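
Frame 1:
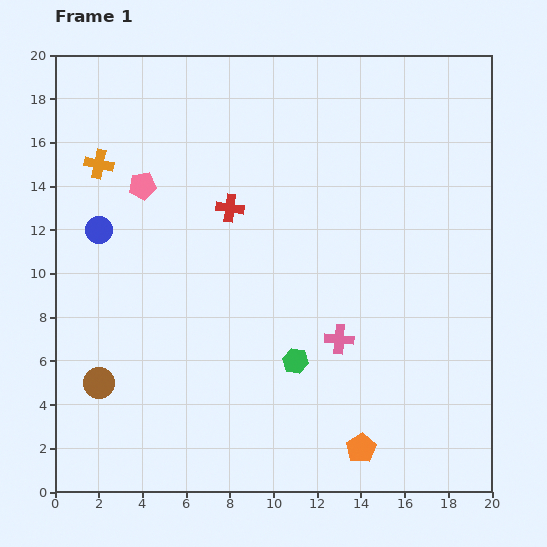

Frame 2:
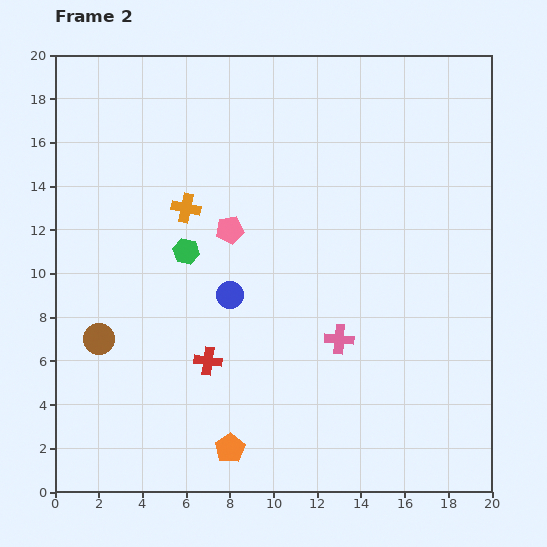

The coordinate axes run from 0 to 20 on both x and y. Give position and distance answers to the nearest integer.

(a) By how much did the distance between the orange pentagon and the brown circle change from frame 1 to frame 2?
-4

Distance in frame 1: 12. Distance in frame 2: 8.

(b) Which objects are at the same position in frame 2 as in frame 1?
the pink cross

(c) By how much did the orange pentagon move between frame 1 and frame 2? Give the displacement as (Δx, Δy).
(-6, 0)

The orange pentagon was at (14, 2) in frame 1 and (8, 2) in frame 2.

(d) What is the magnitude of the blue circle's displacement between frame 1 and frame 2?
7

The blue circle moved from (2, 12) to (8, 9), a distance of √(6² + 3²) ≈ 7.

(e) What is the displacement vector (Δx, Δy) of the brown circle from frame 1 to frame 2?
(0, 2)

The brown circle was at (2, 5) in frame 1 and (2, 7) in frame 2.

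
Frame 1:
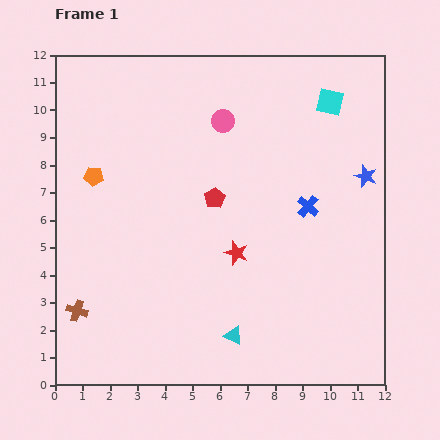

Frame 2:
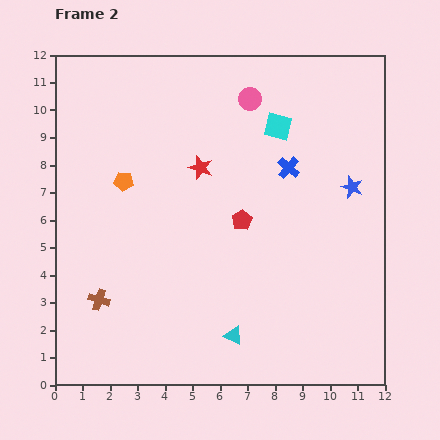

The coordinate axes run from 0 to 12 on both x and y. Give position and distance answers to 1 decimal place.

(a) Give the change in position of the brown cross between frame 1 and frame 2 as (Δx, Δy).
(0.8, 0.4)

The brown cross was at (0.8, 2.7) in frame 1 and (1.6, 3.1) in frame 2.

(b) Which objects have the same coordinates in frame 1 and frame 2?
the cyan triangle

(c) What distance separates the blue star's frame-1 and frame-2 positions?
0.6

The blue star moved from (11.3, 7.6) to (10.8, 7.2), a distance of √(0.5² + 0.4²) ≈ 0.6.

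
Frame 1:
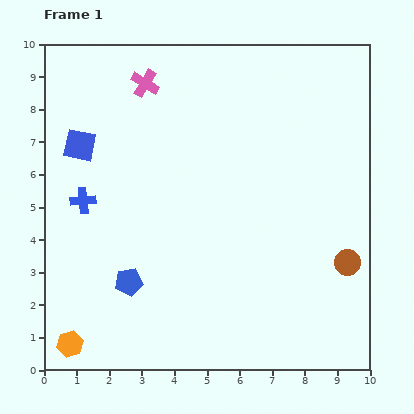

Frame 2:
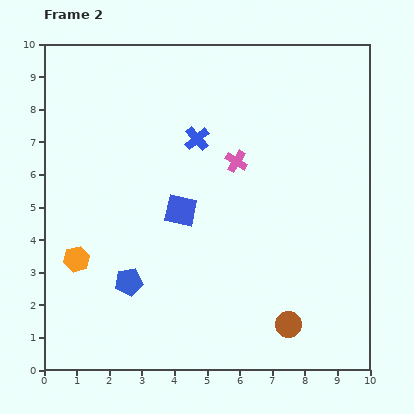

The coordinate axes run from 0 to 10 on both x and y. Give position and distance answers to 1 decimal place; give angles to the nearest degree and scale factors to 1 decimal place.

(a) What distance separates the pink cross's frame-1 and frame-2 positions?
3.7

The pink cross moved from (3.1, 8.8) to (5.9, 6.4), a distance of √(2.8² + 2.4²) ≈ 3.7.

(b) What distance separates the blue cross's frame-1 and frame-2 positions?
4.0

The blue cross moved from (1.2, 5.2) to (4.7, 7.1), a distance of √(3.5² + 1.9²) ≈ 4.0.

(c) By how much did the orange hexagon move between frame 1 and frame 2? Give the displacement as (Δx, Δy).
(0.2, 2.6)

The orange hexagon was at (0.8, 0.8) in frame 1 and (1.0, 3.4) in frame 2.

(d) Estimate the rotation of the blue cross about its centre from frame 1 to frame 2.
36° counter-clockwise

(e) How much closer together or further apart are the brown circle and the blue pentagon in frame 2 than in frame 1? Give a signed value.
-1.6

Distance in frame 1: 6.7. Distance in frame 2: 5.1.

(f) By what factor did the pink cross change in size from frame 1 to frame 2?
0.8×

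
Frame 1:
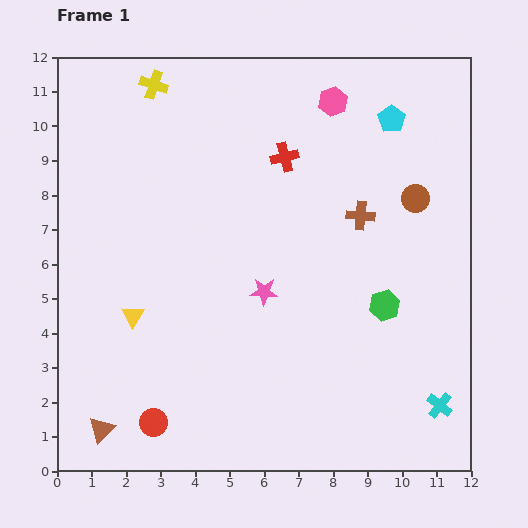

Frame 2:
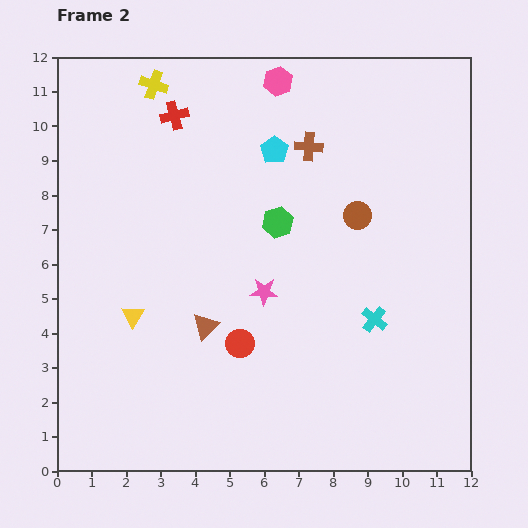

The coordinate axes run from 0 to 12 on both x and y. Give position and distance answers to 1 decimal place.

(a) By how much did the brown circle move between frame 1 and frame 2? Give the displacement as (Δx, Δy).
(-1.7, -0.5)

The brown circle was at (10.4, 7.9) in frame 1 and (8.7, 7.4) in frame 2.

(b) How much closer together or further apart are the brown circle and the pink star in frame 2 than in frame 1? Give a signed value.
-1.7

Distance in frame 1: 5.2. Distance in frame 2: 3.5.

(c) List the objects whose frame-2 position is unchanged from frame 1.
the yellow cross, the pink star, the yellow triangle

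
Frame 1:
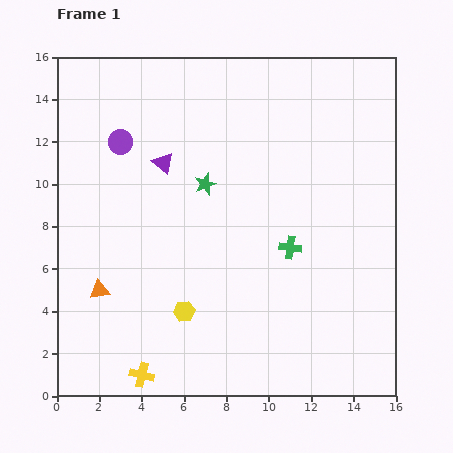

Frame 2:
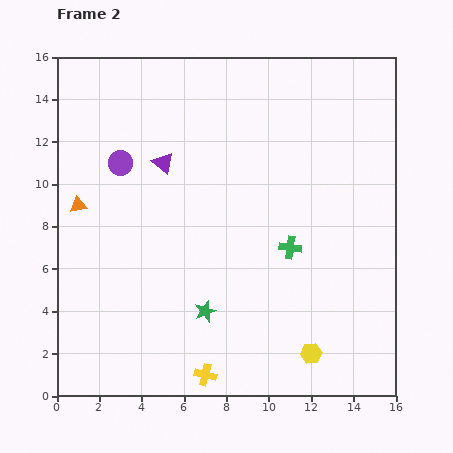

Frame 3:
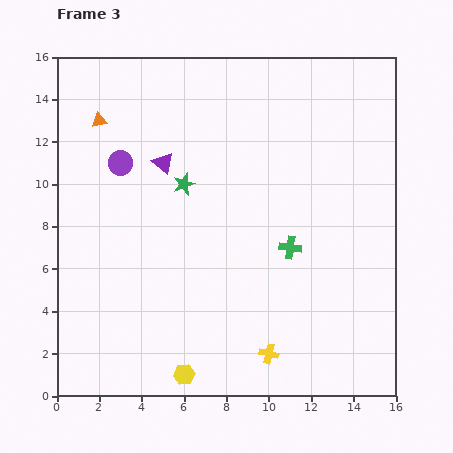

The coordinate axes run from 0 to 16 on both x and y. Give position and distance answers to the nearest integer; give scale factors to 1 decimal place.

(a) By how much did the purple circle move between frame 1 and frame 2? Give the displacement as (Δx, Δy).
(0, -1)

The purple circle was at (3, 12) in frame 1 and (3, 11) in frame 2.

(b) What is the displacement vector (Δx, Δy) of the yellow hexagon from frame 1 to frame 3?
(0, -3)

The yellow hexagon was at (6, 4) in frame 1 and (6, 1) in frame 3.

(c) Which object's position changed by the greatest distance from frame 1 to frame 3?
the orange triangle

(moved 8; next 6)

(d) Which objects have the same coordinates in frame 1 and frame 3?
the green cross, the purple triangle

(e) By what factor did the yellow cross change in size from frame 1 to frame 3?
0.8×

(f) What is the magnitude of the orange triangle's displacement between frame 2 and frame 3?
4

The orange triangle moved from (1, 9) to (2, 13), a distance of √(1² + 4²) ≈ 4.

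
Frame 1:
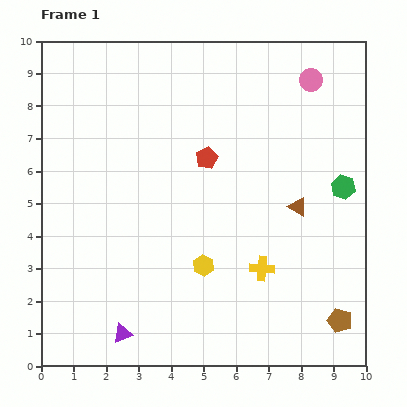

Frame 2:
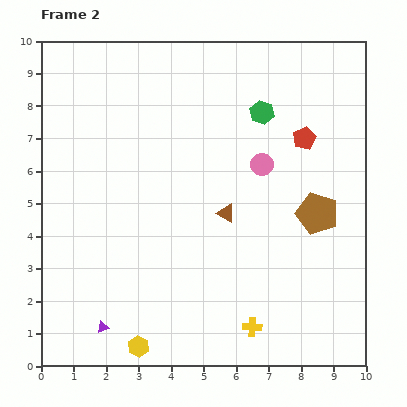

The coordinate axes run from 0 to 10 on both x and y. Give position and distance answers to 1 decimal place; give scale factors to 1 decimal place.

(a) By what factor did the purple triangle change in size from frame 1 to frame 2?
0.6×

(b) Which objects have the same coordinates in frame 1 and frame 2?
none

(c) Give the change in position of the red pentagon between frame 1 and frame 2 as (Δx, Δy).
(3.0, 0.6)

The red pentagon was at (5.1, 6.4) in frame 1 and (8.1, 7.0) in frame 2.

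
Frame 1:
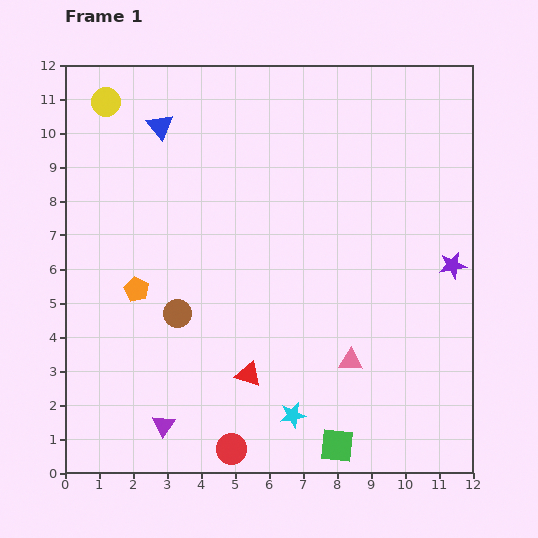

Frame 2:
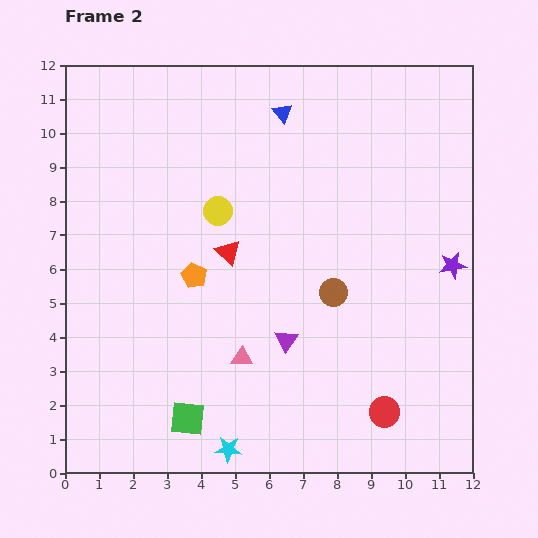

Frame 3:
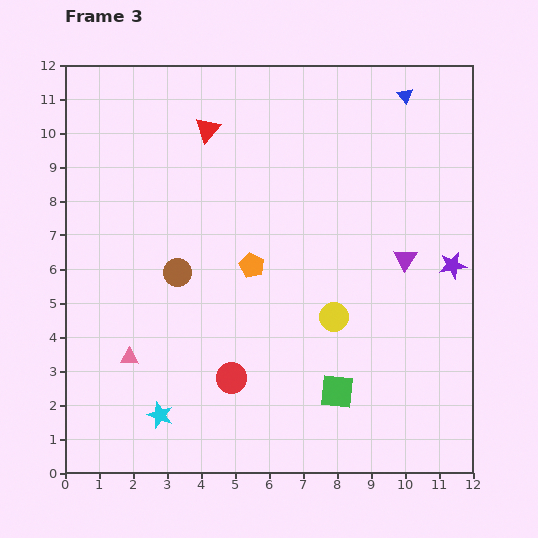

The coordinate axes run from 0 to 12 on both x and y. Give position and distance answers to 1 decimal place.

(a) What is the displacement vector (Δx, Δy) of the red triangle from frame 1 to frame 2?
(-0.6, 3.6)

The red triangle was at (5.4, 2.9) in frame 1 and (4.8, 6.5) in frame 2.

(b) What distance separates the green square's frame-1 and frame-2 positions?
4.5

The green square moved from (8.0, 0.8) to (3.6, 1.6), a distance of √(4.4² + 0.8²) ≈ 4.5.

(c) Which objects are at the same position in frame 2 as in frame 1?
the purple star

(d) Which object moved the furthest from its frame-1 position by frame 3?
the yellow circle

(moved 9.2; next 8.6)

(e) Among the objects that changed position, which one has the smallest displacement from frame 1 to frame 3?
the brown circle

(moved 1.2)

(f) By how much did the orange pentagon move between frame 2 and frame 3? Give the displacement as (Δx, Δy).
(1.7, 0.3)

The orange pentagon was at (3.8, 5.8) in frame 2 and (5.5, 6.1) in frame 3.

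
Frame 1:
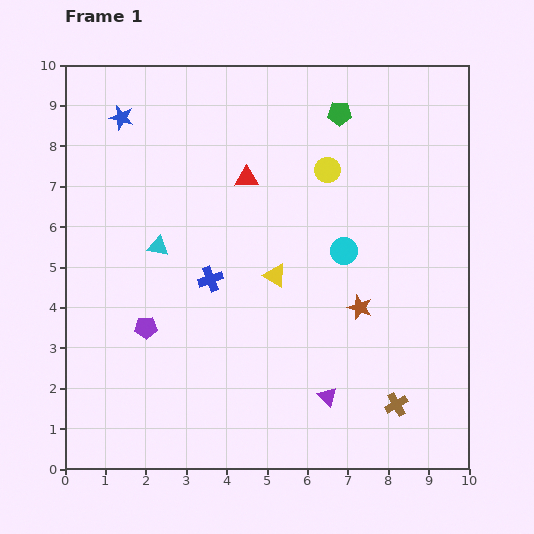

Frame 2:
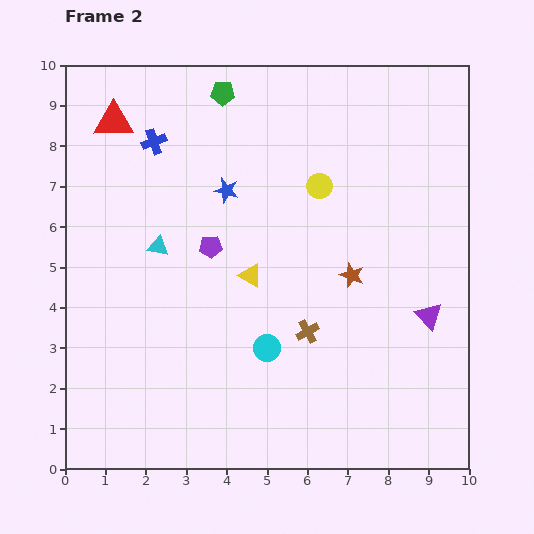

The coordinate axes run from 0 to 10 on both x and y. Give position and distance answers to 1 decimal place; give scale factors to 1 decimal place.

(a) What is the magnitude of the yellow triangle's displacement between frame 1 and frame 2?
0.6

The yellow triangle moved from (5.2, 4.8) to (4.6, 4.8), a distance of √(0.6² + 0.0²) ≈ 0.6.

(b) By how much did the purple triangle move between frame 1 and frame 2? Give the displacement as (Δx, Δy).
(2.5, 2.0)

The purple triangle was at (6.5, 1.8) in frame 1 and (9.0, 3.8) in frame 2.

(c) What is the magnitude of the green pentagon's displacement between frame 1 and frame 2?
2.9

The green pentagon moved from (6.8, 8.8) to (3.9, 9.3), a distance of √(2.9² + 0.5²) ≈ 2.9.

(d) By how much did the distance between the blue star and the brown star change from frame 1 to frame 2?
-3.8

Distance in frame 1: 7.5. Distance in frame 2: 3.7.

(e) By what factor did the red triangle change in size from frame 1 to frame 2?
1.7×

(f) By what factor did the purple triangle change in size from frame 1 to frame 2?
1.4×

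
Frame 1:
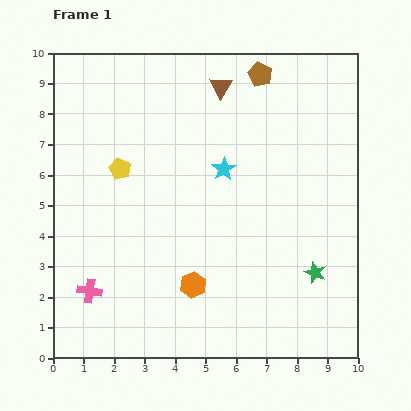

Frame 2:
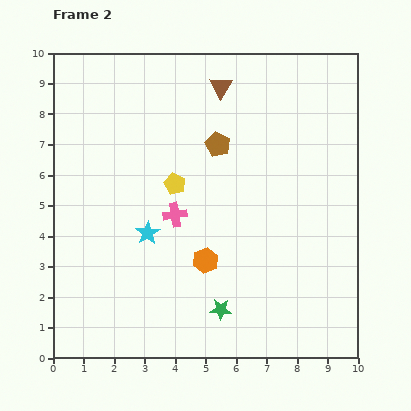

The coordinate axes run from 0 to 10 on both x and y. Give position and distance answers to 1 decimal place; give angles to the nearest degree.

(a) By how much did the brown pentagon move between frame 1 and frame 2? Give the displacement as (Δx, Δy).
(-1.4, -2.3)

The brown pentagon was at (6.8, 9.3) in frame 1 and (5.4, 7.0) in frame 2.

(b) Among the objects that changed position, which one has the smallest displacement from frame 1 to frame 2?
the orange hexagon

(moved 0.9)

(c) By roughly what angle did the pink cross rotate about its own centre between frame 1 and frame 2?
18° counter-clockwise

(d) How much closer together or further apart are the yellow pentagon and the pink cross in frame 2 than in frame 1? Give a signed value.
-3.1

Distance in frame 1: 4.1. Distance in frame 2: 1.0.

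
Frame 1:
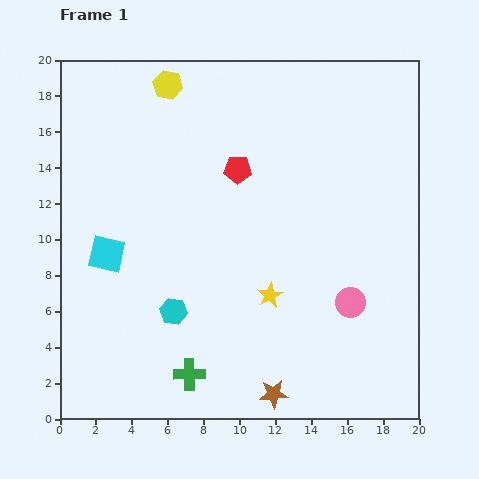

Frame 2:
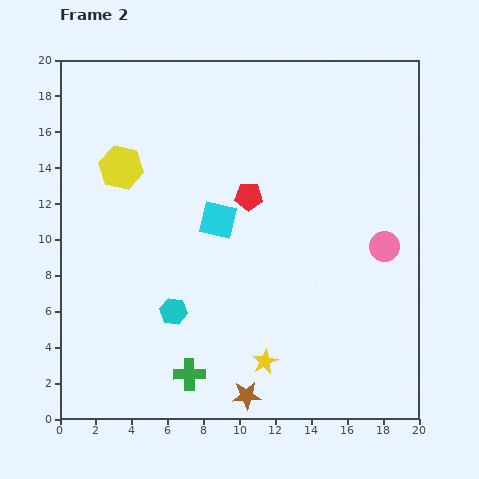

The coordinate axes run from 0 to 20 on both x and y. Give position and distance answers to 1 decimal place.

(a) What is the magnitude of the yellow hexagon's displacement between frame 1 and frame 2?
5.3

The yellow hexagon moved from (6.0, 18.6) to (3.4, 14.0), a distance of √(2.6² + 4.6²) ≈ 5.3.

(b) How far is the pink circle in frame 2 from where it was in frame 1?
3.6

The pink circle moved from (16.2, 6.5) to (18.1, 9.6), a distance of √(1.9² + 3.1²) ≈ 3.6.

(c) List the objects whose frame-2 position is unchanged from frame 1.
the cyan hexagon, the green cross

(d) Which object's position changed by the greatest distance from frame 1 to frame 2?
the cyan square

(moved 6.5; next 5.3)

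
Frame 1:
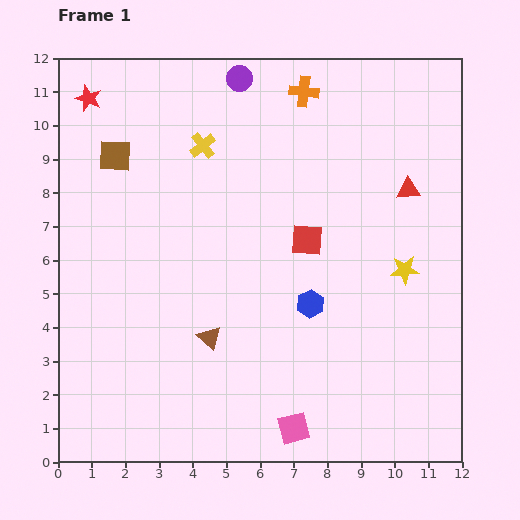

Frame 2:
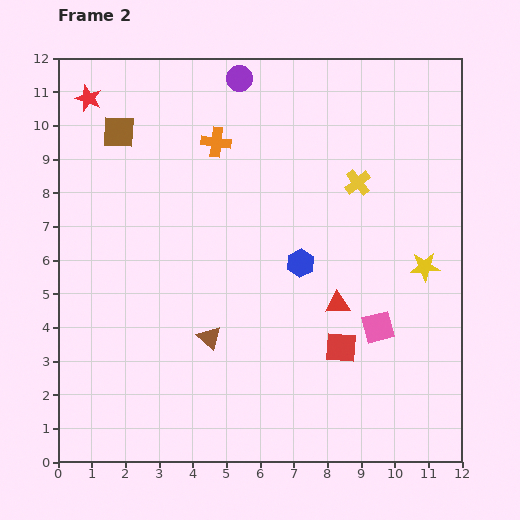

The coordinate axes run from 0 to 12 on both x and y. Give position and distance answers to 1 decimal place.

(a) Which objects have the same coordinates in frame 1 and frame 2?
the brown triangle, the red star, the purple circle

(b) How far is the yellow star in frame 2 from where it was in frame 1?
0.6

The yellow star moved from (10.3, 5.7) to (10.9, 5.8), a distance of √(0.6² + 0.1²) ≈ 0.6.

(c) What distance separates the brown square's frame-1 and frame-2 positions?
0.7

The brown square moved from (1.7, 9.1) to (1.8, 9.8), a distance of √(0.1² + 0.7²) ≈ 0.7.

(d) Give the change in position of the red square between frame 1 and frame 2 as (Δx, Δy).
(1.0, -3.2)

The red square was at (7.4, 6.6) in frame 1 and (8.4, 3.4) in frame 2.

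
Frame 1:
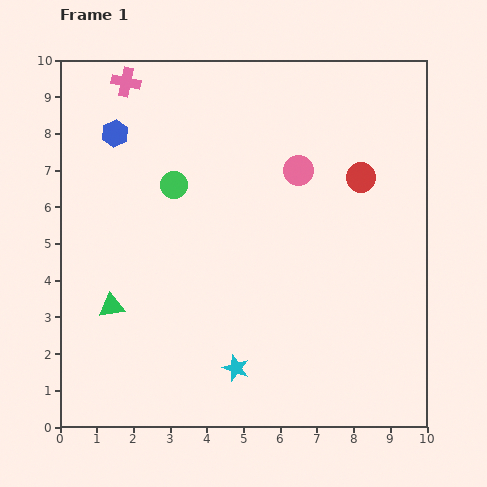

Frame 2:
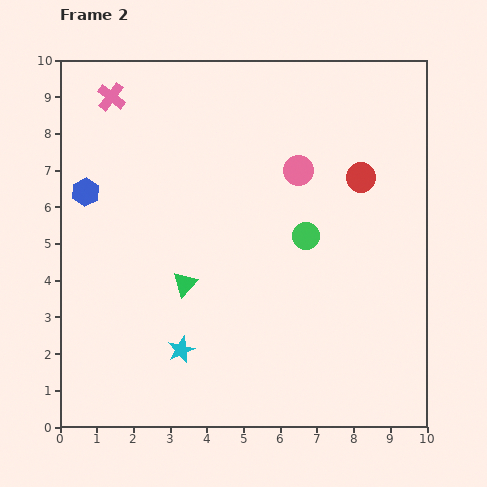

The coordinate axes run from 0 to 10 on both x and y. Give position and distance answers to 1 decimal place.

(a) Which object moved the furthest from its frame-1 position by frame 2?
the green circle

(moved 3.9; next 2.1)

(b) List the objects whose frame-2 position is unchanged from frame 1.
the red circle, the pink circle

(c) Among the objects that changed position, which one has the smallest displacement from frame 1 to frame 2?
the pink cross

(moved 0.6)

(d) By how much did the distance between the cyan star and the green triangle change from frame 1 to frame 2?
-2.0

Distance in frame 1: 3.8. Distance in frame 2: 1.8.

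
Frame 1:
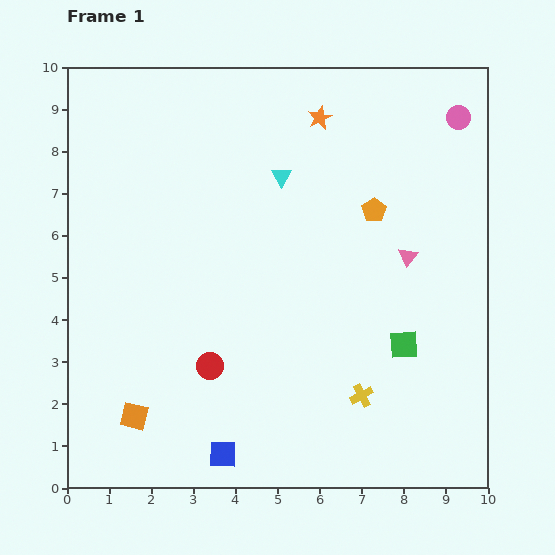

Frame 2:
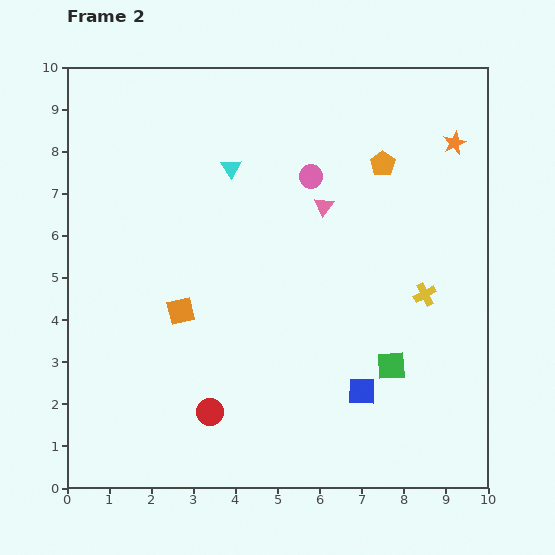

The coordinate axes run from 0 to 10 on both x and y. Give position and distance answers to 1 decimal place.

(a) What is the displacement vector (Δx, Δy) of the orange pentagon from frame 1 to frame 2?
(0.2, 1.1)

The orange pentagon was at (7.3, 6.6) in frame 1 and (7.5, 7.7) in frame 2.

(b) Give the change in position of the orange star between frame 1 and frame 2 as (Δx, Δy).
(3.2, -0.6)

The orange star was at (6.0, 8.8) in frame 1 and (9.2, 8.2) in frame 2.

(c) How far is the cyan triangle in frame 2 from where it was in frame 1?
1.2

The cyan triangle moved from (5.1, 7.4) to (3.9, 7.6), a distance of √(1.2² + 0.2²) ≈ 1.2.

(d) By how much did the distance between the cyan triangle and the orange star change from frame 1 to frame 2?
+3.6

Distance in frame 1: 1.7. Distance in frame 2: 5.3.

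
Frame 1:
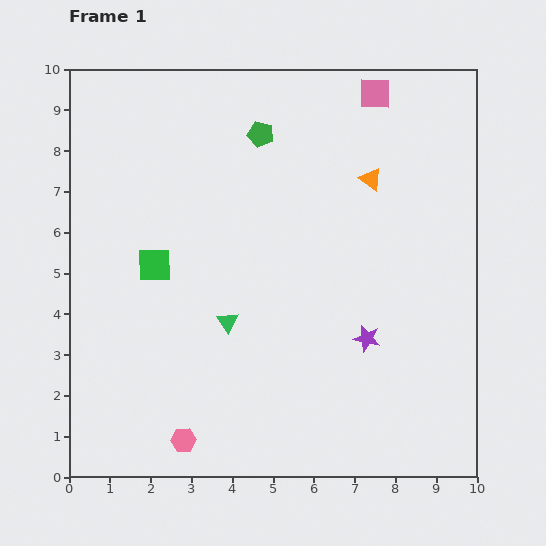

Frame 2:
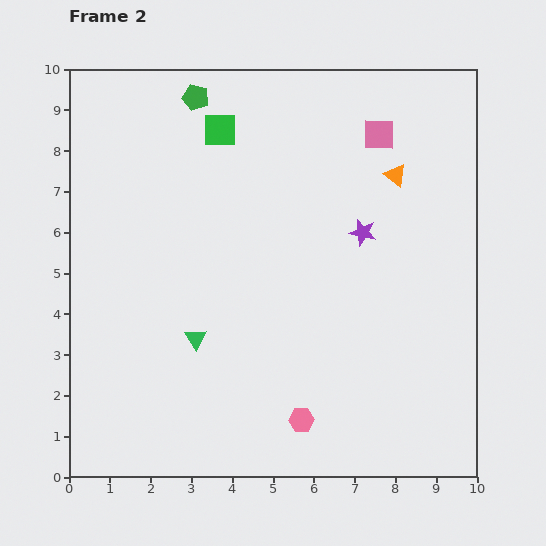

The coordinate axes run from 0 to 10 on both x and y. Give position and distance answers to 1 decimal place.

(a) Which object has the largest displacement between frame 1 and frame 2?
the green square

(moved 3.7; next 2.9)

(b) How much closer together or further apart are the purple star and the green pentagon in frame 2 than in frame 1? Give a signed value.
-0.3

Distance in frame 1: 5.6. Distance in frame 2: 5.3.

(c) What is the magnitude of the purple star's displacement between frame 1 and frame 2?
2.6

The purple star moved from (7.3, 3.4) to (7.2, 6.0), a distance of √(0.1² + 2.6²) ≈ 2.6.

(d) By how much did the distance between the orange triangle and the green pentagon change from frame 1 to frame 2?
+2.4

Distance in frame 1: 2.9. Distance in frame 2: 5.3.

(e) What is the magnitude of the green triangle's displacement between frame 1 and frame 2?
0.9

The green triangle moved from (3.9, 3.8) to (3.1, 3.4), a distance of √(0.8² + 0.4²) ≈ 0.9.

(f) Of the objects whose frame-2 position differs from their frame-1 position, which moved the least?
the orange triangle

(moved 0.6)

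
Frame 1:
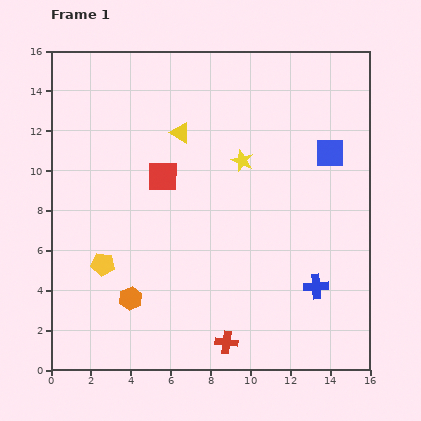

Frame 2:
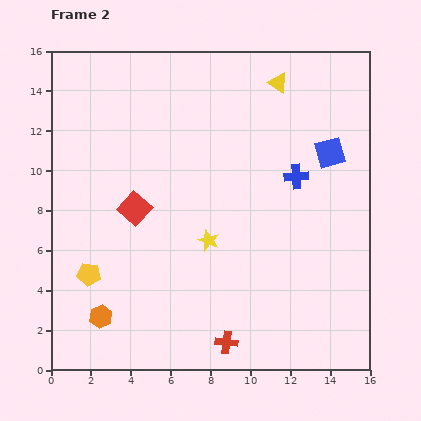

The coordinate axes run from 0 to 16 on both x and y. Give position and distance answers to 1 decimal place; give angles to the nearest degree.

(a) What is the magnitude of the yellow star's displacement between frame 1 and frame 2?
4.3

The yellow star moved from (9.6, 10.5) to (7.9, 6.5), a distance of √(1.7² + 4.0²) ≈ 4.3.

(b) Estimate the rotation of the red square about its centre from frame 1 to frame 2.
39° clockwise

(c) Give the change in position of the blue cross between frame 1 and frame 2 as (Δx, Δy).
(-1.0, 5.5)

The blue cross was at (13.3, 4.2) in frame 1 and (12.3, 9.7) in frame 2.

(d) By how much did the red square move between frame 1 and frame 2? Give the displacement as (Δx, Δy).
(-1.4, -1.6)

The red square was at (5.6, 9.7) in frame 1 and (4.2, 8.1) in frame 2.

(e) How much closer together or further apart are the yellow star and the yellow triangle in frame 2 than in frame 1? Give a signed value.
+5.2

Distance in frame 1: 3.4. Distance in frame 2: 8.6.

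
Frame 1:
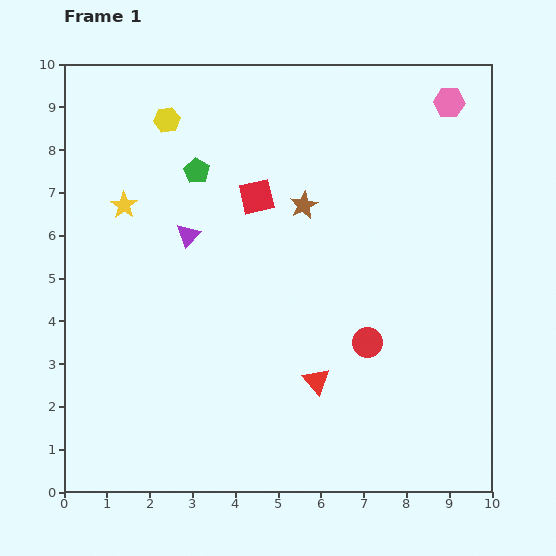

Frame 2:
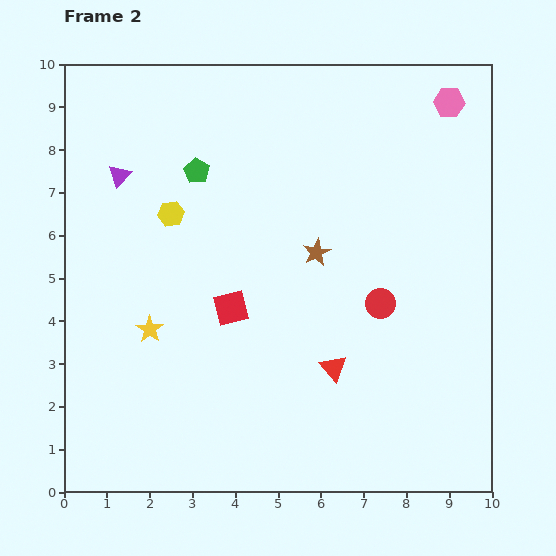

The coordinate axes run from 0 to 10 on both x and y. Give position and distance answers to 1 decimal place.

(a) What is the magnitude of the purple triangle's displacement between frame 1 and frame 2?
2.1

The purple triangle moved from (2.9, 6.0) to (1.3, 7.4), a distance of √(1.6² + 1.4²) ≈ 2.1.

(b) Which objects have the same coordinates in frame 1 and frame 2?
the pink hexagon, the green pentagon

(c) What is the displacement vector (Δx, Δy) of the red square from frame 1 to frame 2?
(-0.6, -2.6)

The red square was at (4.5, 6.9) in frame 1 and (3.9, 4.3) in frame 2.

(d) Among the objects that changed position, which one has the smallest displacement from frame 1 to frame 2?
the red triangle

(moved 0.5)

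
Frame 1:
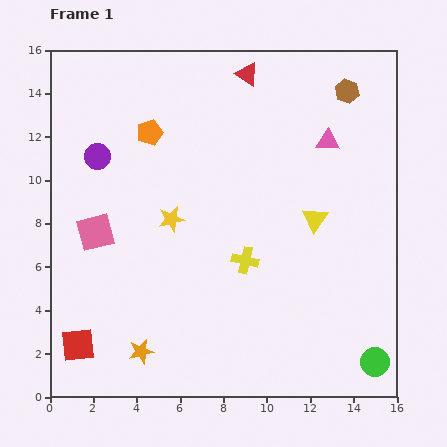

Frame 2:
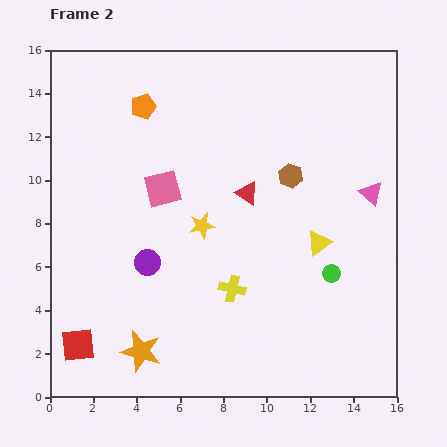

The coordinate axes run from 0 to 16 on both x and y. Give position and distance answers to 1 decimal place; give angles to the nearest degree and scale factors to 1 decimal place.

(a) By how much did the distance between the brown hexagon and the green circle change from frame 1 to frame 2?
-7.7

Distance in frame 1: 12.6. Distance in frame 2: 4.9.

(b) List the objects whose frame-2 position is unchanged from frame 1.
the orange star, the red square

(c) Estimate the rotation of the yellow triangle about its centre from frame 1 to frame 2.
22° clockwise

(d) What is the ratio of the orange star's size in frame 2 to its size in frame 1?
1.7×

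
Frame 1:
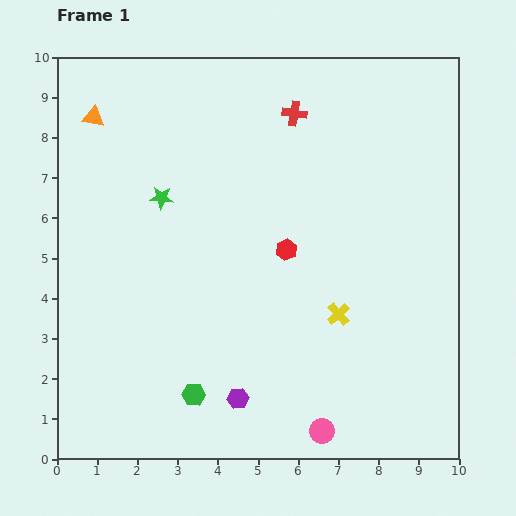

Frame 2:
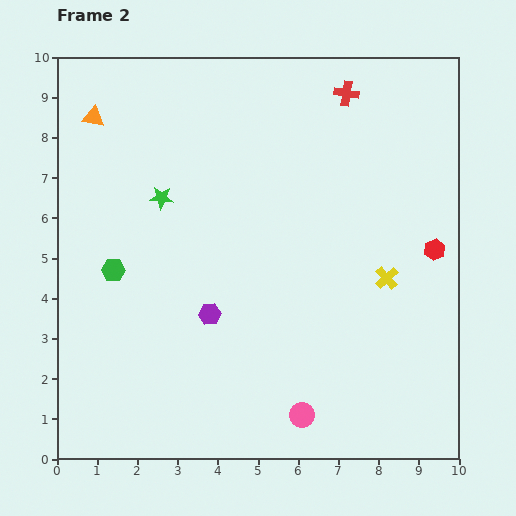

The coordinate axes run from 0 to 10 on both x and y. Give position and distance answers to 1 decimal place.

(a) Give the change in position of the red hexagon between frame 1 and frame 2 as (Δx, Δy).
(3.7, 0.0)

The red hexagon was at (5.7, 5.2) in frame 1 and (9.4, 5.2) in frame 2.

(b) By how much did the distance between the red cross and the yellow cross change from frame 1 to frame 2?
-0.4

Distance in frame 1: 5.1. Distance in frame 2: 4.7.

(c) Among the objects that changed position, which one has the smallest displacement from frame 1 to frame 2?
the pink circle

(moved 0.6)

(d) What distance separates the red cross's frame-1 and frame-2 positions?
1.4

The red cross moved from (5.9, 8.6) to (7.2, 9.1), a distance of √(1.3² + 0.5²) ≈ 1.4.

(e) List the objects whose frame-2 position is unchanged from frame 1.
the orange triangle, the green star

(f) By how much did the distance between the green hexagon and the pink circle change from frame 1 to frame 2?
+2.6

Distance in frame 1: 3.3. Distance in frame 2: 5.9.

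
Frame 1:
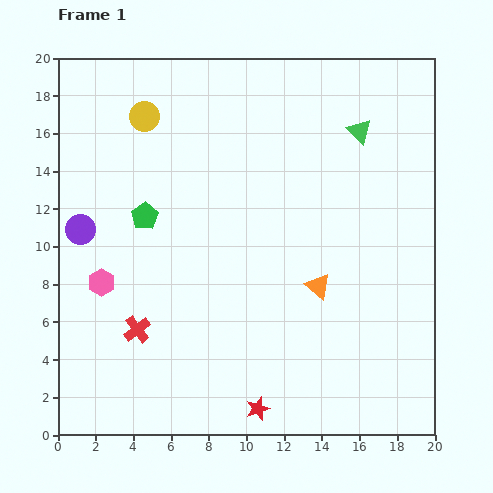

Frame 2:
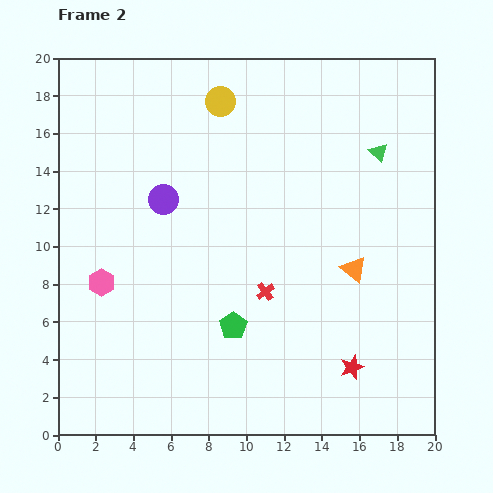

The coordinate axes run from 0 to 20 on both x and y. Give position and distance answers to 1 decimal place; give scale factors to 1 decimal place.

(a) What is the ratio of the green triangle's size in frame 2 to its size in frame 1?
0.8×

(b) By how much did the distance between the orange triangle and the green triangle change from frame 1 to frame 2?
-2.2

Distance in frame 1: 8.5. Distance in frame 2: 6.3.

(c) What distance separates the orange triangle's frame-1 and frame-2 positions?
2.1

The orange triangle moved from (13.8, 7.9) to (15.7, 8.8), a distance of √(1.9² + 0.9²) ≈ 2.1.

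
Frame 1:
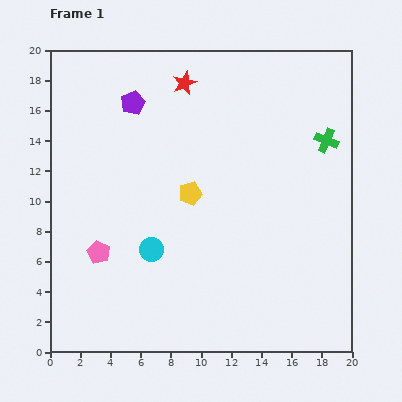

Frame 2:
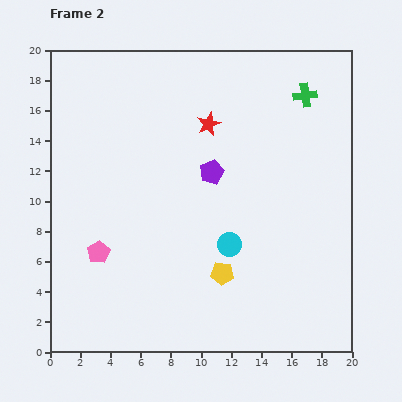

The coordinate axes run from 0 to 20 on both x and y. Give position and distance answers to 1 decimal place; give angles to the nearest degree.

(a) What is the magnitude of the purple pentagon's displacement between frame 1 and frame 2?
6.9

The purple pentagon moved from (5.5, 16.5) to (10.7, 11.9), a distance of √(5.2² + 4.6²) ≈ 6.9.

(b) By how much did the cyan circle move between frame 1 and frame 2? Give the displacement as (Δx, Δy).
(5.2, 0.3)

The cyan circle was at (6.7, 6.8) in frame 1 and (11.9, 7.1) in frame 2.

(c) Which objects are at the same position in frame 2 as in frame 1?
the pink pentagon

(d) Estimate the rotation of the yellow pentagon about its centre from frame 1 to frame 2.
20° clockwise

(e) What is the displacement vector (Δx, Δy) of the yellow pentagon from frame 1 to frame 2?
(2.1, -5.3)

The yellow pentagon was at (9.3, 10.5) in frame 1 and (11.4, 5.2) in frame 2.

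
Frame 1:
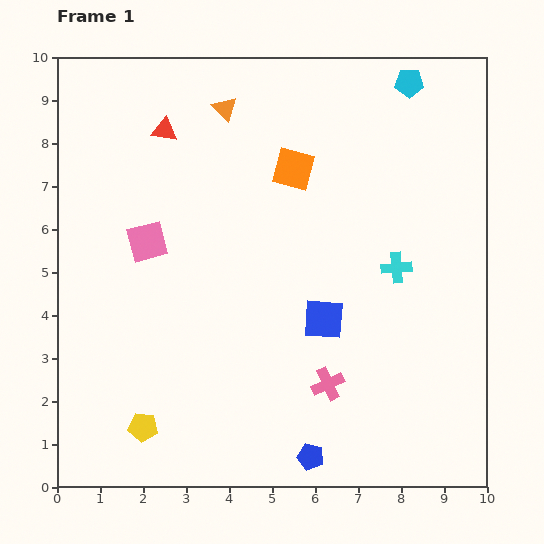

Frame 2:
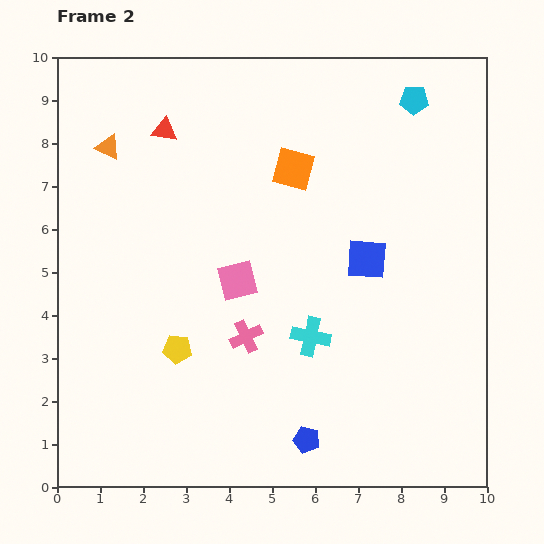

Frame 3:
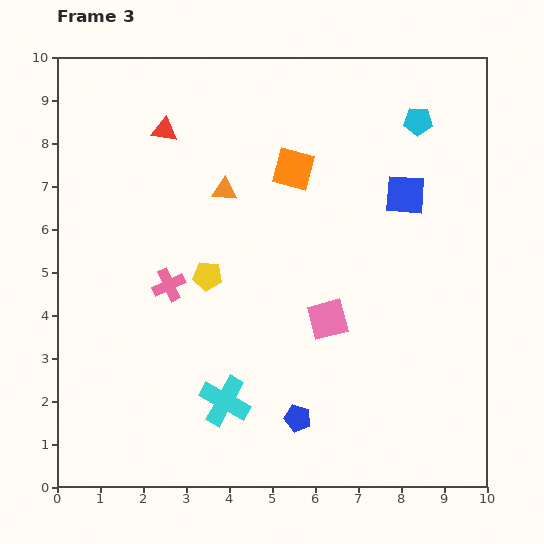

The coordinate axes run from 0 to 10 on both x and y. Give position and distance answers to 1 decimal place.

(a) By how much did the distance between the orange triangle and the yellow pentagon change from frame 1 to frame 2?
-2.6

Distance in frame 1: 7.6. Distance in frame 2: 5.0.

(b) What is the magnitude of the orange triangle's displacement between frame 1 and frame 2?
2.8

The orange triangle moved from (3.9, 8.8) to (1.2, 7.9), a distance of √(2.7² + 0.9²) ≈ 2.8.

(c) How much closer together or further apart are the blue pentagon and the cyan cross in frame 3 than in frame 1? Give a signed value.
-3.1

Distance in frame 1: 4.8. Distance in frame 3: 1.7.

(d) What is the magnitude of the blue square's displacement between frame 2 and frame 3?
1.7

The blue square moved from (7.2, 5.3) to (8.1, 6.8), a distance of √(0.9² + 1.5²) ≈ 1.7.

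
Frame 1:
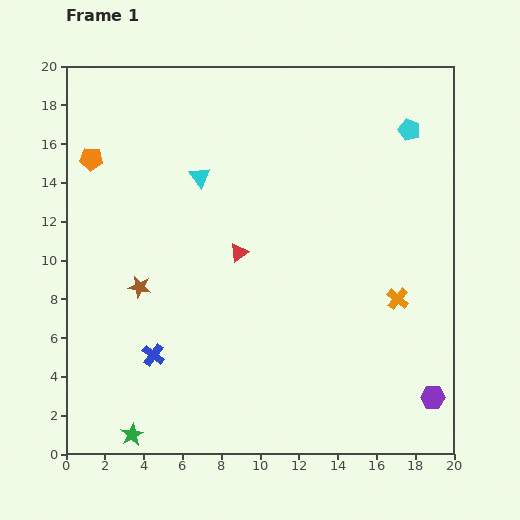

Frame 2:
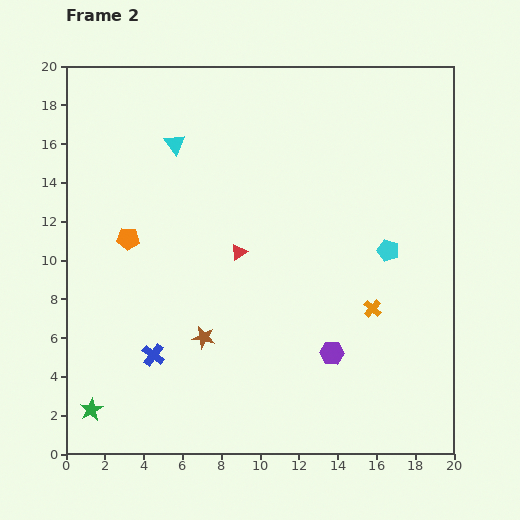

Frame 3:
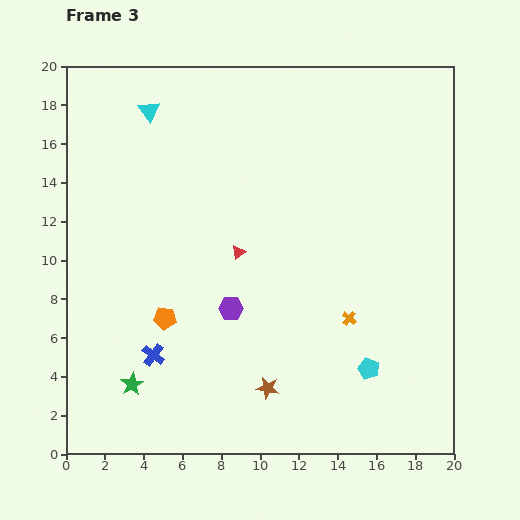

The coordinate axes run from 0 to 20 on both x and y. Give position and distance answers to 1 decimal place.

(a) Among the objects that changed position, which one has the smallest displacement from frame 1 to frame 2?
the orange cross

(moved 1.4)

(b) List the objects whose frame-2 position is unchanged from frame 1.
the red triangle, the blue cross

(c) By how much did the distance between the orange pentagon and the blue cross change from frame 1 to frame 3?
-8.6

Distance in frame 1: 10.6. Distance in frame 3: 2.0.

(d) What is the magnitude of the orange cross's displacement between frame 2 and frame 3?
1.3

The orange cross moved from (15.8, 7.5) to (14.6, 7.0), a distance of √(1.2² + 0.5²) ≈ 1.3.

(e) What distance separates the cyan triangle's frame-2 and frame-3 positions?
2.1

The cyan triangle moved from (5.6, 16.0) to (4.3, 17.7), a distance of √(1.3² + 1.7²) ≈ 2.1.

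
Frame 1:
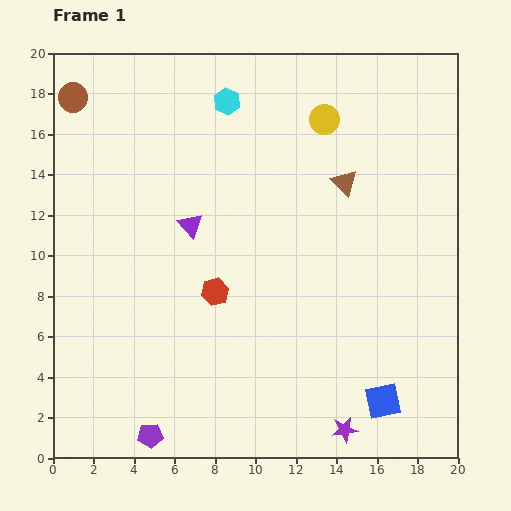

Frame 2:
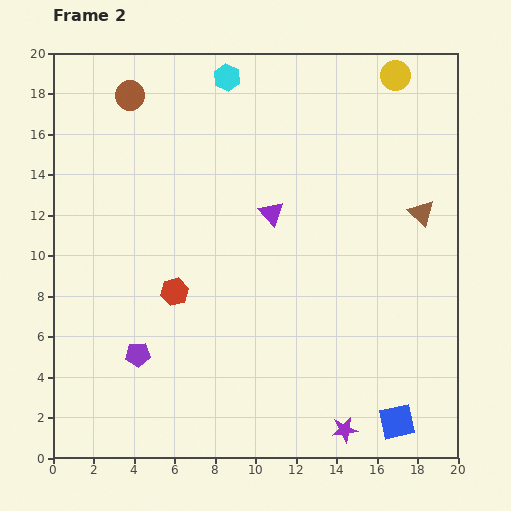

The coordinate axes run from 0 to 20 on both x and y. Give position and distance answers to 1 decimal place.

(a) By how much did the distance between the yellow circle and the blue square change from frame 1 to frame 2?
+2.9

Distance in frame 1: 14.2. Distance in frame 2: 17.1.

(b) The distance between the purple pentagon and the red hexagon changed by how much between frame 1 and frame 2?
-4.2

Distance in frame 1: 7.8. Distance in frame 2: 3.6.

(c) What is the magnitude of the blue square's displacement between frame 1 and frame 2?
1.2

The blue square moved from (16.3, 2.8) to (17.0, 1.8), a distance of √(0.7² + 1.0²) ≈ 1.2.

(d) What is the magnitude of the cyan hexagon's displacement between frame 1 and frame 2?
1.2

The cyan hexagon moved from (8.6, 17.6) to (8.6, 18.8), a distance of √(0.0² + 1.2²) ≈ 1.2.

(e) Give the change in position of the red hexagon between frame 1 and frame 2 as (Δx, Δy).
(-2.0, 0.0)

The red hexagon was at (8.0, 8.2) in frame 1 and (6.0, 8.2) in frame 2.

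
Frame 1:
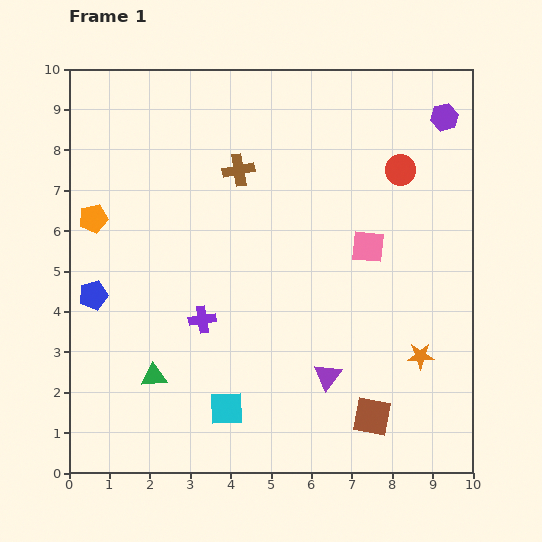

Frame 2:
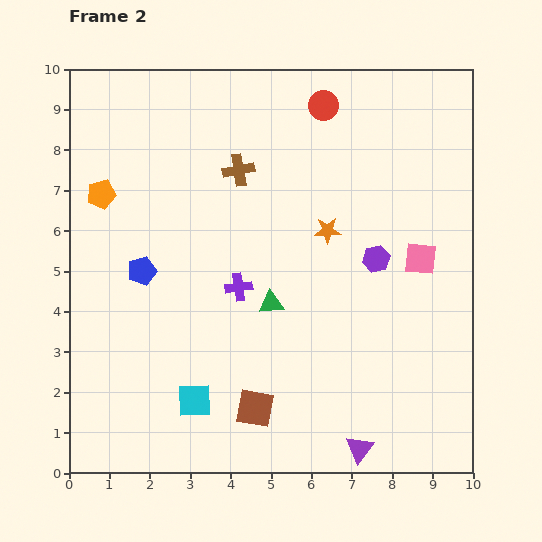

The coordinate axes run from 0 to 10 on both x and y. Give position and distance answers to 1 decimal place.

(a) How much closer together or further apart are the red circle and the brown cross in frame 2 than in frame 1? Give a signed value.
-1.4

Distance in frame 1: 4.0. Distance in frame 2: 2.6.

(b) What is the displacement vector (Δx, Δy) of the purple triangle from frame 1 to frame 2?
(0.8, -1.8)

The purple triangle was at (6.4, 2.4) in frame 1 and (7.2, 0.6) in frame 2.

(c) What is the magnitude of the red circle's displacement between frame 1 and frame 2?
2.5

The red circle moved from (8.2, 7.5) to (6.3, 9.1), a distance of √(1.9² + 1.6²) ≈ 2.5.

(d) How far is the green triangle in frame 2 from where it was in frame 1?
3.4

The green triangle moved from (2.1, 2.4) to (5.0, 4.2), a distance of √(2.9² + 1.8²) ≈ 3.4.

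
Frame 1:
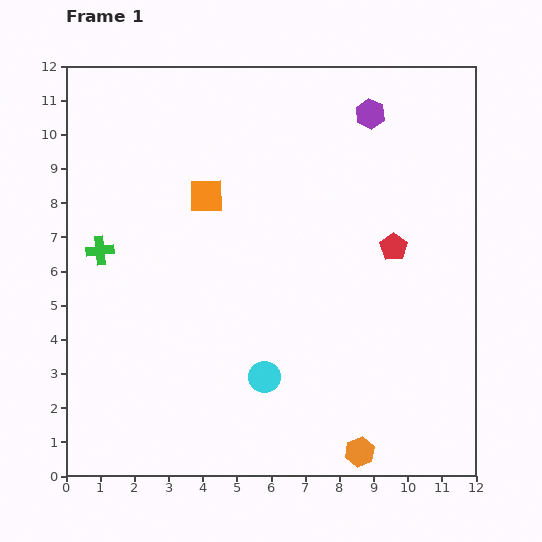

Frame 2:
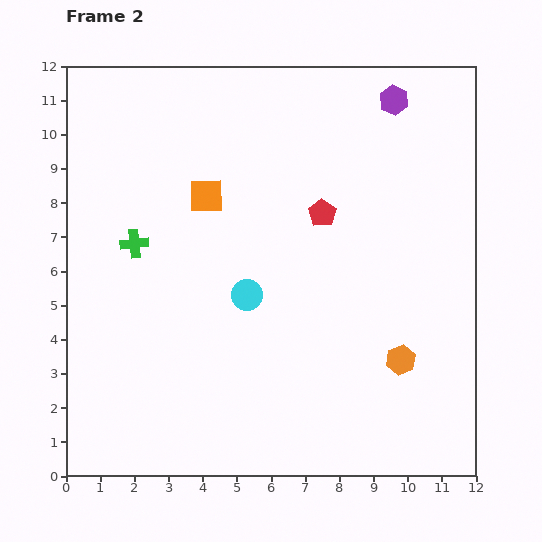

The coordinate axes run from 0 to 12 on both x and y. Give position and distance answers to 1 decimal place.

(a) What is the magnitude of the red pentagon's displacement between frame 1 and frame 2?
2.3

The red pentagon moved from (9.6, 6.7) to (7.5, 7.7), a distance of √(2.1² + 1.0²) ≈ 2.3.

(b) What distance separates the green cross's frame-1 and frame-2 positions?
1.0

The green cross moved from (1.0, 6.6) to (2.0, 6.8), a distance of √(1.0² + 0.2²) ≈ 1.0.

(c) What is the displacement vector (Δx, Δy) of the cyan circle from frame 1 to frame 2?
(-0.5, 2.4)

The cyan circle was at (5.8, 2.9) in frame 1 and (5.3, 5.3) in frame 2.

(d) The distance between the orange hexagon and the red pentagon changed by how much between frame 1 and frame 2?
-1.2

Distance in frame 1: 6.1. Distance in frame 2: 4.9.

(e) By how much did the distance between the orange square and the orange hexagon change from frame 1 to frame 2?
-1.2

Distance in frame 1: 8.7. Distance in frame 2: 7.5.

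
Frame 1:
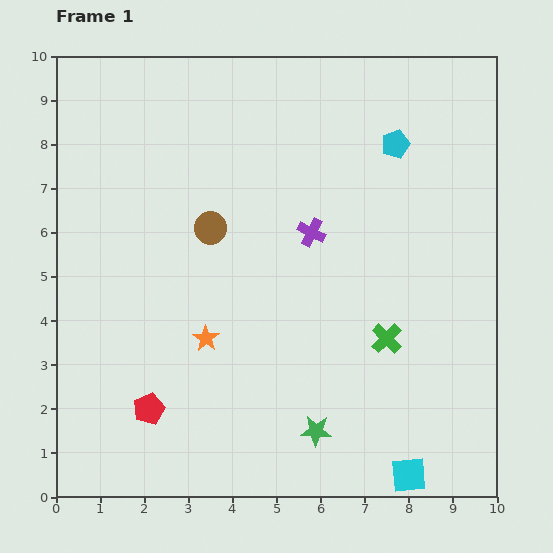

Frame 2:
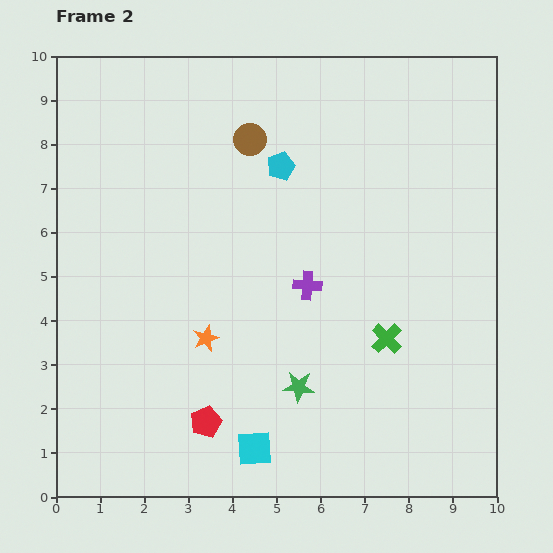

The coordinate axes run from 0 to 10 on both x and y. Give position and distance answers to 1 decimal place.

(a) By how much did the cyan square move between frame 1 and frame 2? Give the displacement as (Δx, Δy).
(-3.5, 0.6)

The cyan square was at (8.0, 0.5) in frame 1 and (4.5, 1.1) in frame 2.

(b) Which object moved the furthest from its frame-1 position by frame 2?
the cyan square

(moved 3.6; next 2.6)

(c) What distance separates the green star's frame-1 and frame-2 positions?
1.1

The green star moved from (5.9, 1.5) to (5.5, 2.5), a distance of √(0.4² + 1.0²) ≈ 1.1.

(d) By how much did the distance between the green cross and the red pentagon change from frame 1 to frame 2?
-1.1

Distance in frame 1: 5.6. Distance in frame 2: 4.5.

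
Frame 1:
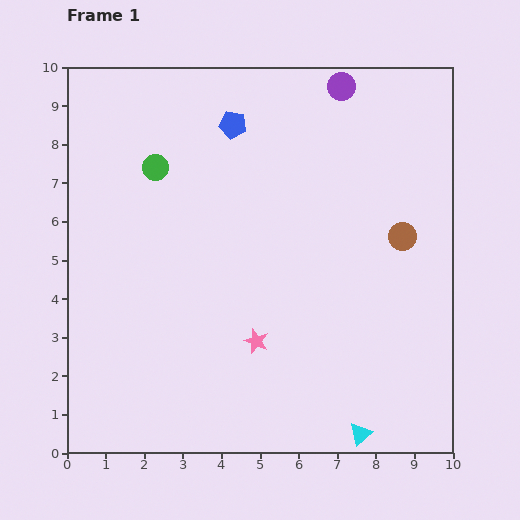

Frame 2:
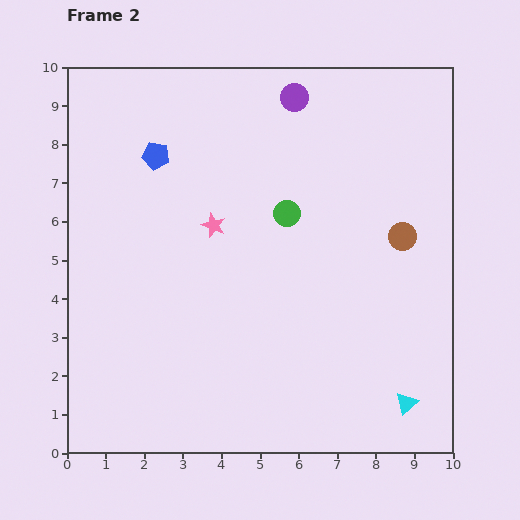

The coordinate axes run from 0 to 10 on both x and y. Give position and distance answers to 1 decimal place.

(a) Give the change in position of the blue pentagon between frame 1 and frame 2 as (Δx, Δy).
(-2.0, -0.8)

The blue pentagon was at (4.3, 8.5) in frame 1 and (2.3, 7.7) in frame 2.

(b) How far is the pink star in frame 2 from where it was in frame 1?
3.2

The pink star moved from (4.9, 2.9) to (3.8, 5.9), a distance of √(1.1² + 3.0²) ≈ 3.2.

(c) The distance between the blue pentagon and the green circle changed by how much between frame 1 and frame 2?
+1.4

Distance in frame 1: 2.3. Distance in frame 2: 3.7.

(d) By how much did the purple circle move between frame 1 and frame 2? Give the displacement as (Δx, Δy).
(-1.2, -0.3)

The purple circle was at (7.1, 9.5) in frame 1 and (5.9, 9.2) in frame 2.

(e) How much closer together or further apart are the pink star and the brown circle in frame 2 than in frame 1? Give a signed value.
+0.2

Distance in frame 1: 4.7. Distance in frame 2: 4.9.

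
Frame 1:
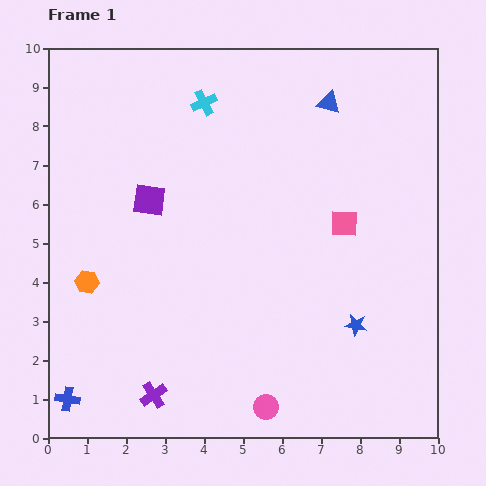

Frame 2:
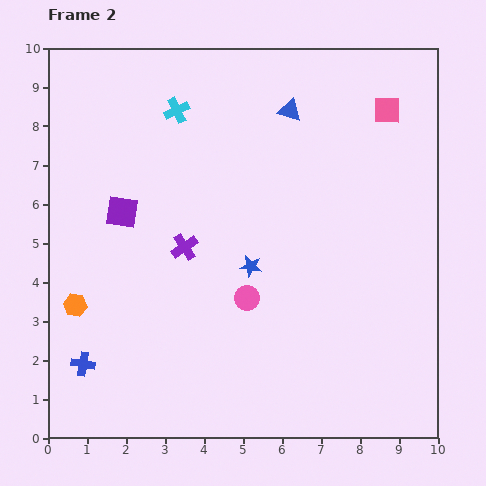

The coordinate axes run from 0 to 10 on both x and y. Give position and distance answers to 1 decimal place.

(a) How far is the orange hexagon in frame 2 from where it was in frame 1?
0.7

The orange hexagon moved from (1.0, 4.0) to (0.7, 3.4), a distance of √(0.3² + 0.6²) ≈ 0.7.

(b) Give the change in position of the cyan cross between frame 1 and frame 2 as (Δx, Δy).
(-0.7, -0.2)

The cyan cross was at (4.0, 8.6) in frame 1 and (3.3, 8.4) in frame 2.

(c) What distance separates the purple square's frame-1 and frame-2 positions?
0.8

The purple square moved from (2.6, 6.1) to (1.9, 5.8), a distance of √(0.7² + 0.3²) ≈ 0.8.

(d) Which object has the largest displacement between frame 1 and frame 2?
the purple cross

(moved 3.9; next 3.1)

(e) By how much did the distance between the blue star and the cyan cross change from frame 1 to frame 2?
-2.5

Distance in frame 1: 6.9. Distance in frame 2: 4.4.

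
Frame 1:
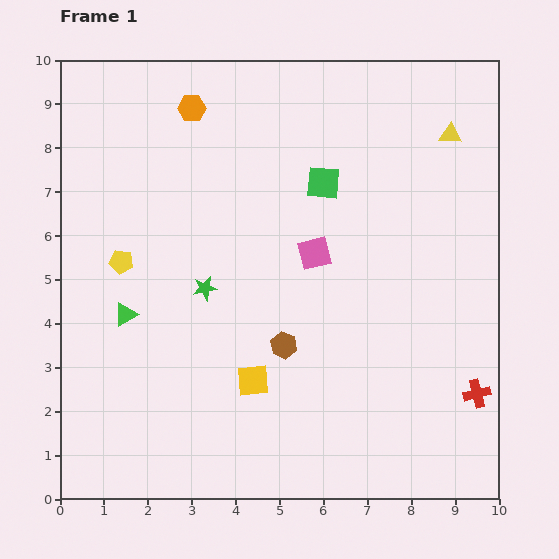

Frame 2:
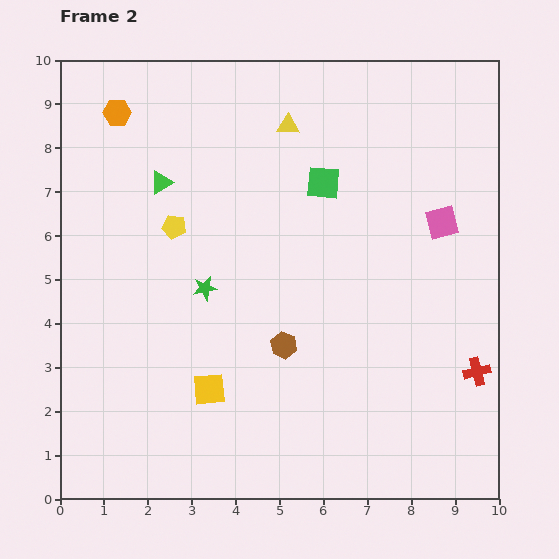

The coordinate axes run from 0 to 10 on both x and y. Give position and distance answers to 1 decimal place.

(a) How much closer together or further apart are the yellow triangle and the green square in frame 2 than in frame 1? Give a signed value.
-1.6

Distance in frame 1: 3.1. Distance in frame 2: 1.5.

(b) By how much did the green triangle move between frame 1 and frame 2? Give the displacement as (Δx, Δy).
(0.8, 3.0)

The green triangle was at (1.5, 4.2) in frame 1 and (2.3, 7.2) in frame 2.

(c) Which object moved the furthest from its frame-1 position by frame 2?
the yellow triangle

(moved 3.7; next 3.1)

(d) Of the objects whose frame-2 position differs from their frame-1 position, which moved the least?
the red cross

(moved 0.5)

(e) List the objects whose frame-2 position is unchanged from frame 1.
the green star, the brown hexagon, the green square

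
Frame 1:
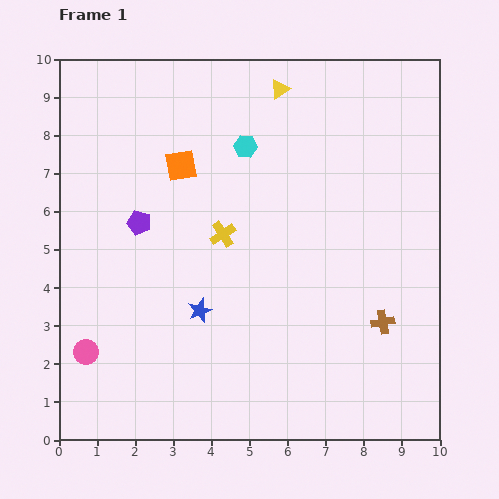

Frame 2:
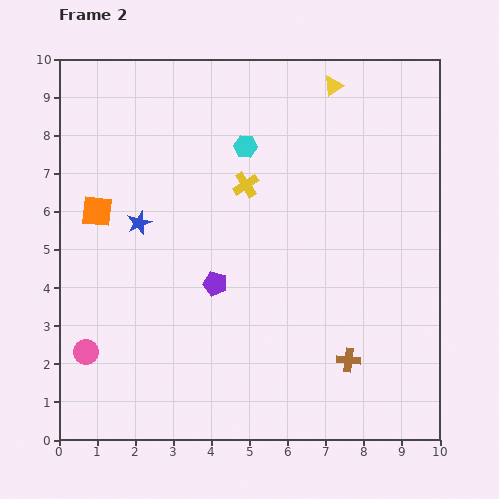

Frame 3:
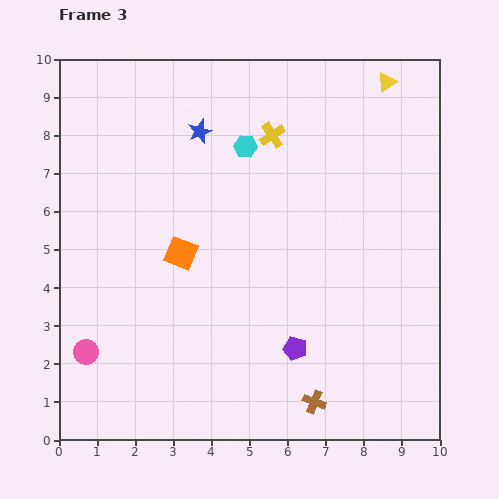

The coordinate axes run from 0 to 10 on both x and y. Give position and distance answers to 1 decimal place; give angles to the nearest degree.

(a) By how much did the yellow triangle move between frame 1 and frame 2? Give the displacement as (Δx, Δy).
(1.4, 0.1)

The yellow triangle was at (5.8, 9.2) in frame 1 and (7.2, 9.3) in frame 2.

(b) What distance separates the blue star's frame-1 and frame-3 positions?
4.7

The blue star moved from (3.7, 3.4) to (3.7, 8.1), a distance of √(0.0² + 4.7²) ≈ 4.7.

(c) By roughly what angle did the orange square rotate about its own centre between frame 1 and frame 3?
31° clockwise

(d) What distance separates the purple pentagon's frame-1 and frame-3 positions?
5.3

The purple pentagon moved from (2.1, 5.7) to (6.2, 2.4), a distance of √(4.1² + 3.3²) ≈ 5.3.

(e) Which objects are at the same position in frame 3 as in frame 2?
the cyan hexagon, the pink circle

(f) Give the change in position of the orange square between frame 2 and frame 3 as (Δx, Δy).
(2.2, -1.1)

The orange square was at (1.0, 6.0) in frame 2 and (3.2, 4.9) in frame 3.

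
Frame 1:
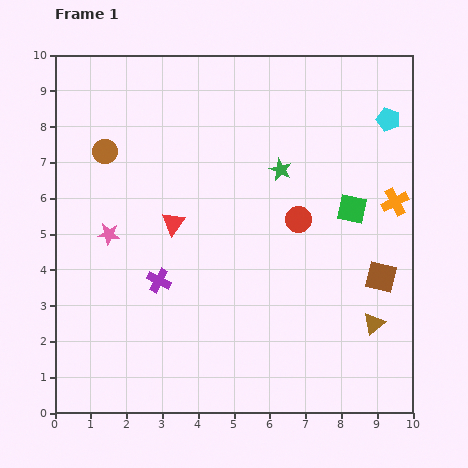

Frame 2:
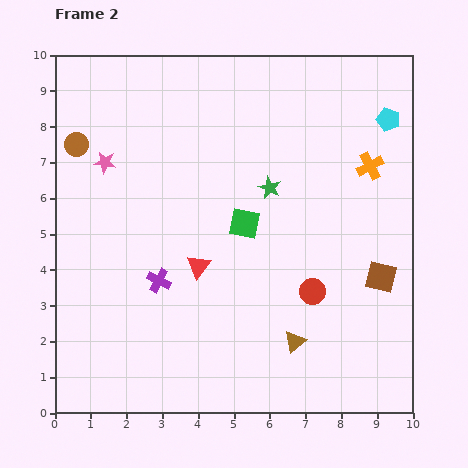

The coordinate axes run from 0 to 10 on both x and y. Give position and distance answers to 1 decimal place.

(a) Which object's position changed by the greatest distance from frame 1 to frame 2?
the green square

(moved 3.0; next 2.3)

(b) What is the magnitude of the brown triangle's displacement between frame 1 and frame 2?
2.3

The brown triangle moved from (8.9, 2.5) to (6.7, 2.0), a distance of √(2.2² + 0.5²) ≈ 2.3.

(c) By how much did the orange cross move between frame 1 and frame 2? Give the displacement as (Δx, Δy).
(-0.7, 1.0)

The orange cross was at (9.5, 5.9) in frame 1 and (8.8, 6.9) in frame 2.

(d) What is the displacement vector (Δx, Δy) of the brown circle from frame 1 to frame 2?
(-0.8, 0.2)

The brown circle was at (1.4, 7.3) in frame 1 and (0.6, 7.5) in frame 2.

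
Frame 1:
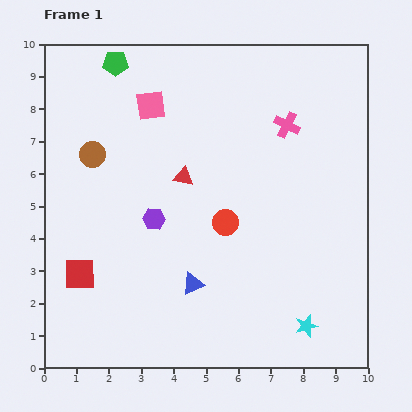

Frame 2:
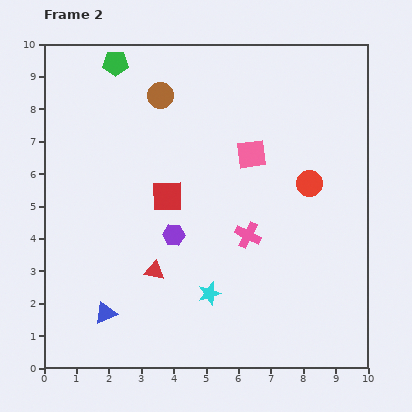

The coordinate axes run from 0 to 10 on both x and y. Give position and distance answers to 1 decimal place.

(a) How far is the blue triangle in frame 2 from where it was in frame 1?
2.8

The blue triangle moved from (4.6, 2.6) to (1.9, 1.7), a distance of √(2.7² + 0.9²) ≈ 2.8.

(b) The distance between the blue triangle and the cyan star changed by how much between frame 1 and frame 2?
-0.4

Distance in frame 1: 3.7. Distance in frame 2: 3.3.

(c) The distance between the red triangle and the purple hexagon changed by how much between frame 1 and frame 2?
-0.3

Distance in frame 1: 1.6. Distance in frame 2: 1.3.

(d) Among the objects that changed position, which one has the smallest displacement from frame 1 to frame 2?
the purple hexagon

(moved 0.8)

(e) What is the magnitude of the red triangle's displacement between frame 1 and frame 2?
3.0

The red triangle moved from (4.3, 5.9) to (3.4, 3.0), a distance of √(0.9² + 2.9²) ≈ 3.0.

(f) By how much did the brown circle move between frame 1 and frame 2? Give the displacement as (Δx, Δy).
(2.1, 1.8)

The brown circle was at (1.5, 6.6) in frame 1 and (3.6, 8.4) in frame 2.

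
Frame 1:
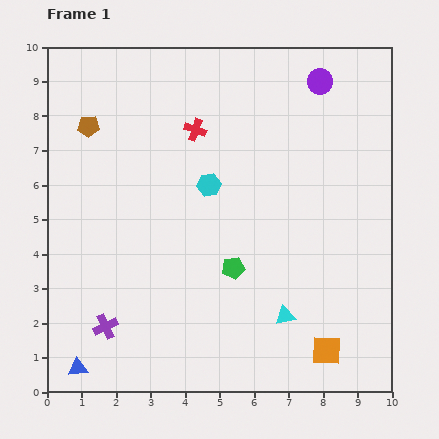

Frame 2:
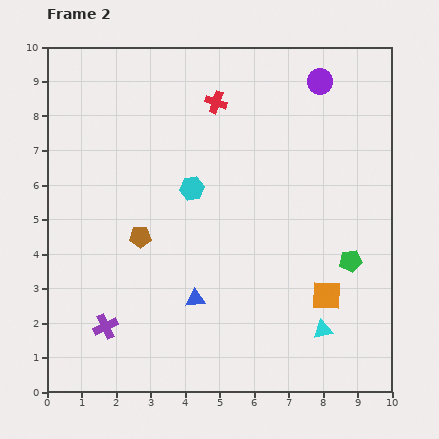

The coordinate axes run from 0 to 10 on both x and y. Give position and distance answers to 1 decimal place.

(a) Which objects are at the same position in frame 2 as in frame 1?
the purple circle, the purple cross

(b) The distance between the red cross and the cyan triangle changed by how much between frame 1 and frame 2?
+1.3

Distance in frame 1: 6.0. Distance in frame 2: 7.3.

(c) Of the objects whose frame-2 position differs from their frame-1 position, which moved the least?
the cyan hexagon

(moved 0.5)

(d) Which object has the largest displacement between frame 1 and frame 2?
the blue triangle

(moved 3.9; next 3.5)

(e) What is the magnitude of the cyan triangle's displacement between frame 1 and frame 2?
1.2

The cyan triangle moved from (6.9, 2.2) to (8.0, 1.8), a distance of √(1.1² + 0.4²) ≈ 1.2.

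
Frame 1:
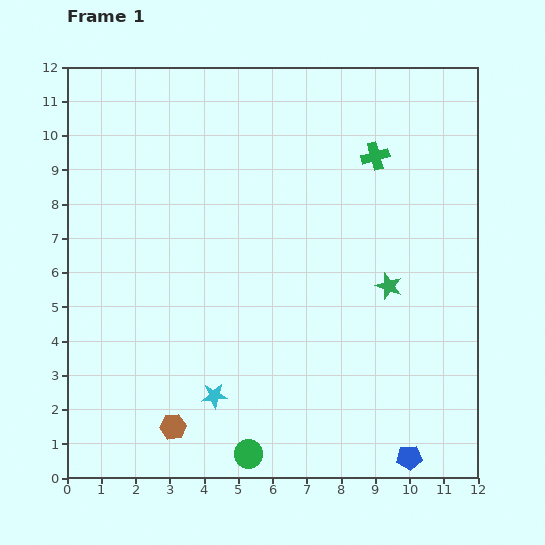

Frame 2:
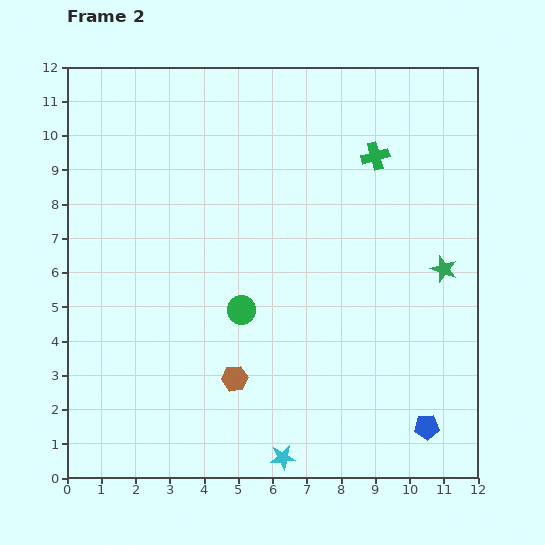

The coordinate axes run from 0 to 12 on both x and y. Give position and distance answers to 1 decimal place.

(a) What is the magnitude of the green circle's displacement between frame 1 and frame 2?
4.2

The green circle moved from (5.3, 0.7) to (5.1, 4.9), a distance of √(0.2² + 4.2²) ≈ 4.2.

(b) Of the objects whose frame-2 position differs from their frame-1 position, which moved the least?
the blue pentagon

(moved 1.0)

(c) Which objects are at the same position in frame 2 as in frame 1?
the green cross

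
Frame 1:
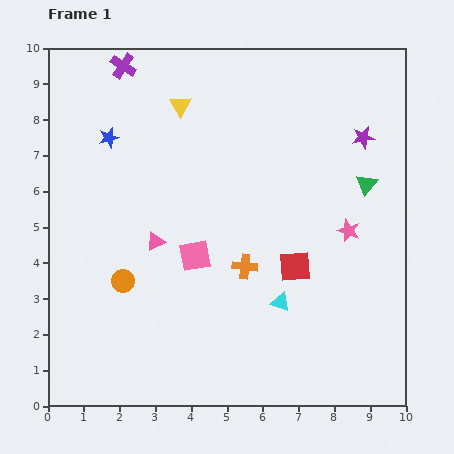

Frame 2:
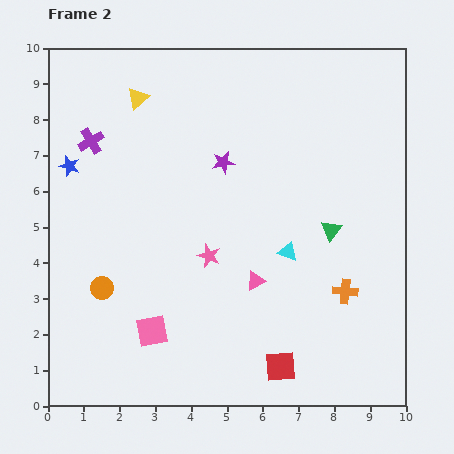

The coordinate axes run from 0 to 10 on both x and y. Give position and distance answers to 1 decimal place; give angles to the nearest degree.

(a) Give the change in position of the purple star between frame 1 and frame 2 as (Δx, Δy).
(-3.9, -0.7)

The purple star was at (8.8, 7.5) in frame 1 and (4.9, 6.8) in frame 2.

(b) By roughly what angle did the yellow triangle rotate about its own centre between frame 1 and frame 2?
21° clockwise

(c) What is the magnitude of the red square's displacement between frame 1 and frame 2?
2.8

The red square moved from (6.9, 3.9) to (6.5, 1.1), a distance of √(0.4² + 2.8²) ≈ 2.8.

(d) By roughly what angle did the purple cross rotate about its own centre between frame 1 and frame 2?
27° clockwise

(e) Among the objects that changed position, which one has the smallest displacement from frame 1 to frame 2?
the orange circle

(moved 0.6)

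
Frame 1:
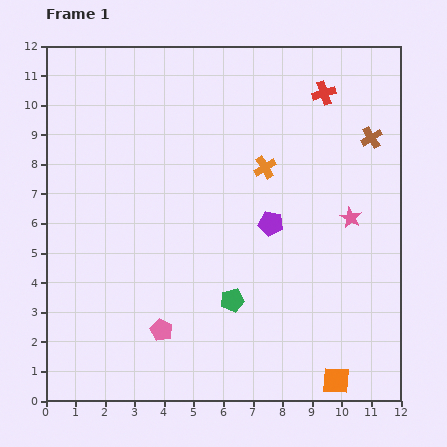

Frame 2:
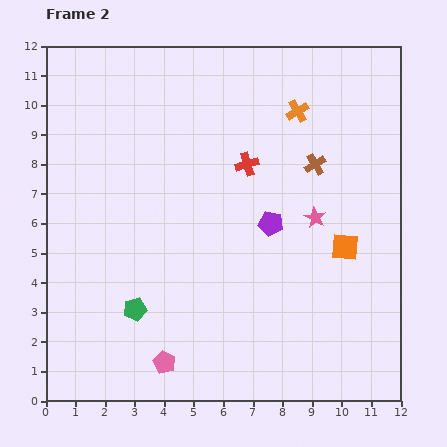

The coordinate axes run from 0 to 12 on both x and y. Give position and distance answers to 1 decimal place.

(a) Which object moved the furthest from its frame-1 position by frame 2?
the orange square

(moved 4.5; next 3.5)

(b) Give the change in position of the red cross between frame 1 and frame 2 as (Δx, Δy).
(-2.6, -2.4)

The red cross was at (9.4, 10.4) in frame 1 and (6.8, 8.0) in frame 2.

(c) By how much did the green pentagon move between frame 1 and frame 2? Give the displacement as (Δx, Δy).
(-3.3, -0.3)

The green pentagon was at (6.3, 3.4) in frame 1 and (3.0, 3.1) in frame 2.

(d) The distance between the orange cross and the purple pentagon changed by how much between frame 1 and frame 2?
+2.0

Distance in frame 1: 1.9. Distance in frame 2: 3.9.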